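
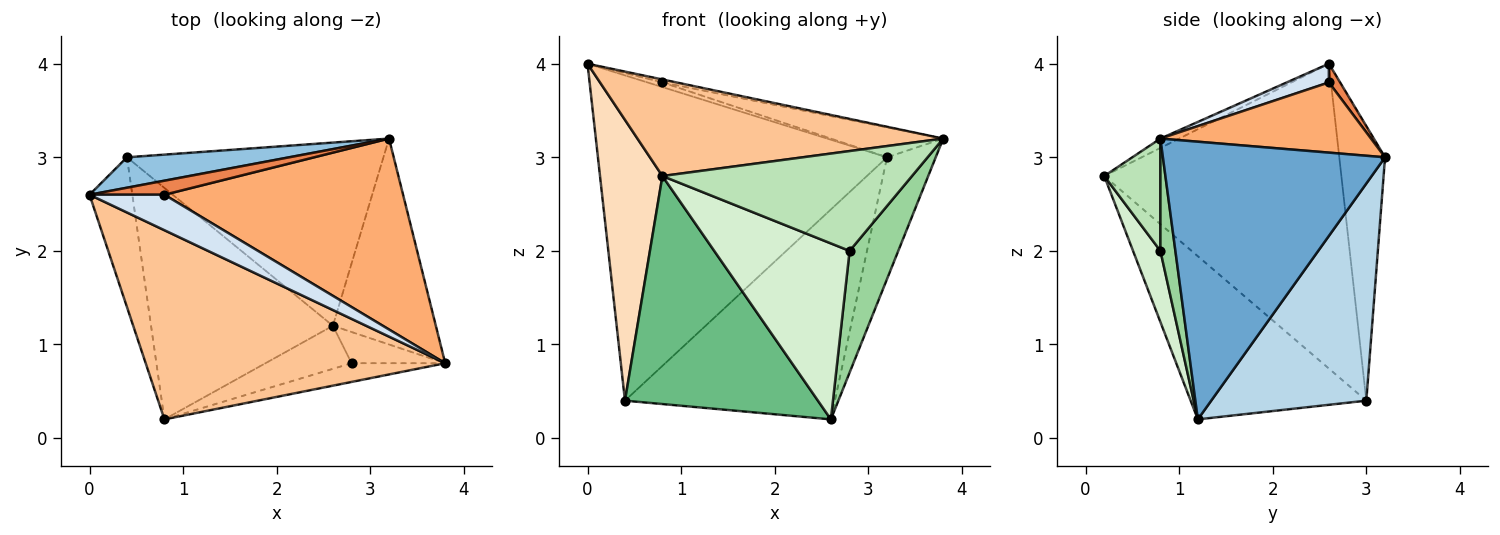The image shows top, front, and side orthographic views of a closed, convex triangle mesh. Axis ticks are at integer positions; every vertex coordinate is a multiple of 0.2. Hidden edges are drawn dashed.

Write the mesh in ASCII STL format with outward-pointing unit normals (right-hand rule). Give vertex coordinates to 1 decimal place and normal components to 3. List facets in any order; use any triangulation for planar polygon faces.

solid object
 facet normal 0.918 0.201 -0.341
  outer loop
   vertex 2.6 1.2 0.2
   vertex 3.2 3.2 3.0
   vertex 3.8 0.8 3.2
  endloop
 endfacet
 facet normal -0.156 0.984 0.092
  outer loop
   vertex 0.4 3.0 0.4
   vertex 0.0 2.6 4.0
   vertex 3.2 3.2 3.0
  endloop
 endfacet
 facet normal 0.486 0.658 -0.574
  outer loop
   vertex 0.4 3.0 0.4
   vertex 3.2 3.2 3.0
   vertex 2.6 1.2 0.2
  endloop
 endfacet
 facet normal 0.242 0.081 0.967
  outer loop
   vertex 0.8 2.6 3.8
   vertex 0.0 2.6 4.0
   vertex 3.8 0.8 3.2
  endloop
 endfacet
 facet normal 0.231 0.308 0.923
  outer loop
   vertex 0.8 2.6 3.8
   vertex 3.2 3.2 3.0
   vertex 0.0 2.6 4.0
  endloop
 endfacet
 facet normal 0.279 0.149 0.949
  outer loop
   vertex 0.8 2.6 3.8
   vertex 3.8 0.8 3.2
   vertex 3.2 3.2 3.0
  endloop
 endfacet
 facet normal -0.028 -0.454 0.890
  outer loop
   vertex 0.8 0.2 2.8
   vertex 3.8 0.8 3.2
   vertex 0.0 2.6 4.0
  endloop
 endfacet
 facet normal -0.958 -0.252 -0.134
  outer loop
   vertex 0.8 0.2 2.8
   vertex 0.0 2.6 4.0
   vertex 0.4 3.0 0.4
  endloop
 endfacet
 facet normal -0.538 -0.591 -0.600
  outer loop
   vertex 0.8 0.2 2.8
   vertex 0.4 3.0 0.4
   vertex 2.6 1.2 0.2
  endloop
 endfacet
 facet normal 0.286 -0.928 -0.238
  outer loop
   vertex 2.8 0.8 2.0
   vertex 2.6 1.2 0.2
   vertex 3.8 0.8 3.2
  endloop
 endfacet
 facet normal 0.216 -0.960 -0.180
  outer loop
   vertex 2.8 0.8 2.0
   vertex 3.8 0.8 3.2
   vertex 0.8 0.2 2.8
  endloop
 endfacet
 facet normal 0.193 -0.953 -0.233
  outer loop
   vertex 2.8 0.8 2.0
   vertex 0.8 0.2 2.8
   vertex 2.6 1.2 0.2
  endloop
 endfacet
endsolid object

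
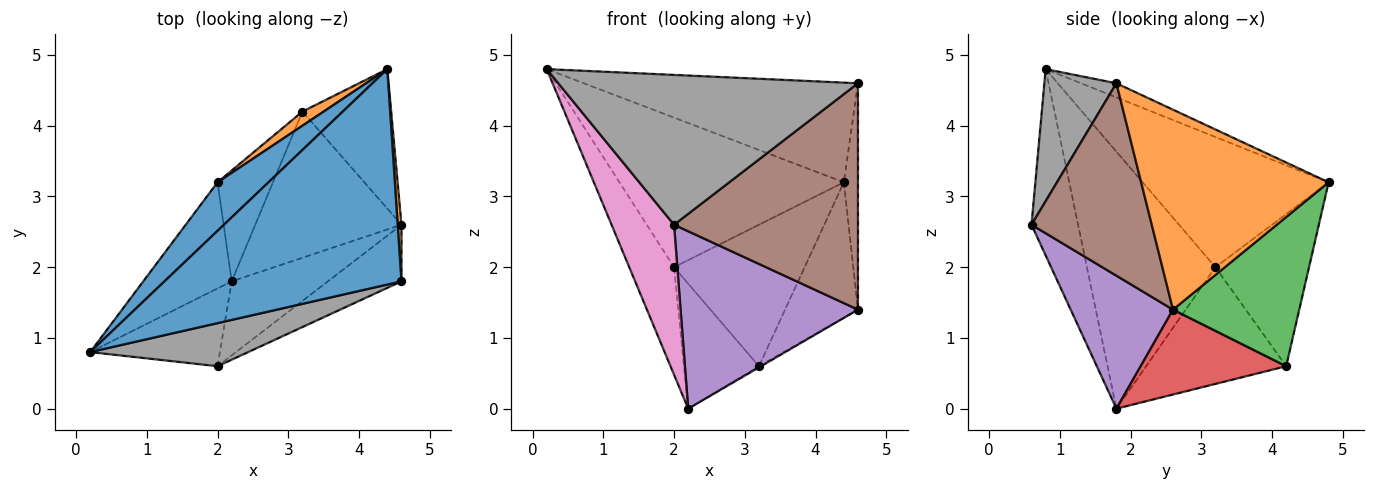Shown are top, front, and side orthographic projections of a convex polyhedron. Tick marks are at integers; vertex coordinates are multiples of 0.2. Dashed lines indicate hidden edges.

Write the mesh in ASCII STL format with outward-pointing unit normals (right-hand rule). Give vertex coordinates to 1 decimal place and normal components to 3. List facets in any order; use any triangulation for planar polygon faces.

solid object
 facet normal -0.054 0.419 0.906
  outer loop
   vertex 4.6 1.8 4.6
   vertex 4.4 4.8 3.2
   vertex 0.2 0.8 4.8
  endloop
 endfacet
 facet normal 0.997 0.075 0.019
  outer loop
   vertex 4.6 1.8 4.6
   vertex 4.6 2.6 1.4
   vertex 4.4 4.8 3.2
  endloop
 endfacet
 facet normal 0.770 0.445 -0.458
  outer loop
   vertex 3.2 4.2 0.6
   vertex 4.4 4.8 3.2
   vertex 4.6 2.6 1.4
  endloop
 endfacet
 facet normal 0.502 0.007 -0.865
  outer loop
   vertex 3.2 4.2 0.6
   vertex 4.6 2.6 1.4
   vertex 2.2 1.8 0.0
  endloop
 endfacet
 facet normal 0.470 -0.815 -0.340
  outer loop
   vertex 2.0 0.6 2.6
   vertex 2.2 1.8 0.0
   vertex 4.6 2.6 1.4
  endloop
 endfacet
 facet normal 0.536 -0.819 -0.205
  outer loop
   vertex 2.0 0.6 2.6
   vertex 4.6 2.6 1.4
   vertex 4.6 1.8 4.6
  endloop
 endfacet
 facet normal -0.552 -0.740 -0.384
  outer loop
   vertex 2.0 0.6 2.6
   vertex 0.2 0.8 4.8
   vertex 2.2 1.8 0.0
  endloop
 endfacet
 facet normal 0.225 -0.936 0.269
  outer loop
   vertex 2.0 0.6 2.6
   vertex 4.6 1.8 4.6
   vertex 0.2 0.8 4.8
  endloop
 endfacet
 facet normal -0.898 0.313 -0.309
  outer loop
   vertex 2.0 3.2 2.0
   vertex 2.2 1.8 0.0
   vertex 0.2 0.8 4.8
  endloop
 endfacet
 facet normal -0.813 0.435 -0.386
  outer loop
   vertex 2.0 3.2 2.0
   vertex 3.2 4.2 0.6
   vertex 2.2 1.8 0.0
  endloop
 endfacet
 facet normal -0.619 0.747 0.242
  outer loop
   vertex 2.0 3.2 2.0
   vertex 0.2 0.8 4.8
   vertex 4.4 4.8 3.2
  endloop
 endfacet
 facet normal -0.581 0.810 0.081
  outer loop
   vertex 2.0 3.2 2.0
   vertex 4.4 4.8 3.2
   vertex 3.2 4.2 0.6
  endloop
 endfacet
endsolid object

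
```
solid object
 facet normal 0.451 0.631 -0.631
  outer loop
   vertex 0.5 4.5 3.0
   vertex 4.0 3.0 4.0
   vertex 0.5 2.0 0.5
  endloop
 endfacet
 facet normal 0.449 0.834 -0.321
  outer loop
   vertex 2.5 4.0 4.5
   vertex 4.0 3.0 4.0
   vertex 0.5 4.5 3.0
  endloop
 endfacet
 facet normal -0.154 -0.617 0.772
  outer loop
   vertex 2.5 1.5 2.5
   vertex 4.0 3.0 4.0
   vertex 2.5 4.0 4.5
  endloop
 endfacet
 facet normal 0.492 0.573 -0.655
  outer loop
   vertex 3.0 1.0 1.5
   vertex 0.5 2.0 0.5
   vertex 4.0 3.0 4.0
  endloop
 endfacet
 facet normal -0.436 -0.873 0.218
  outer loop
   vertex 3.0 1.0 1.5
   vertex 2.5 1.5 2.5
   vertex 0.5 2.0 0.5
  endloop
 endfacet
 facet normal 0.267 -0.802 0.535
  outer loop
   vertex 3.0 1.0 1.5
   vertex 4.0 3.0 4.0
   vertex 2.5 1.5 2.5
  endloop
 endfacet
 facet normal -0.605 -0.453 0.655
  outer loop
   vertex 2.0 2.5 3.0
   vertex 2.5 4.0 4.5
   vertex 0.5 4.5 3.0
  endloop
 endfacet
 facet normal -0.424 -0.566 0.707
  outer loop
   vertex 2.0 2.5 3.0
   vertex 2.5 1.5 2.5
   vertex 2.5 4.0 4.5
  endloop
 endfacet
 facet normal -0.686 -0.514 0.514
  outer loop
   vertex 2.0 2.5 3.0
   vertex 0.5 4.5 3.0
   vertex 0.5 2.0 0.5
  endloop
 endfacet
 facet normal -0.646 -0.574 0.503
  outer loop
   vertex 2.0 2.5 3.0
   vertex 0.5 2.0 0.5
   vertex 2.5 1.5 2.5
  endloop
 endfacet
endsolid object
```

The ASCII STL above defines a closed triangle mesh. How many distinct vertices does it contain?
7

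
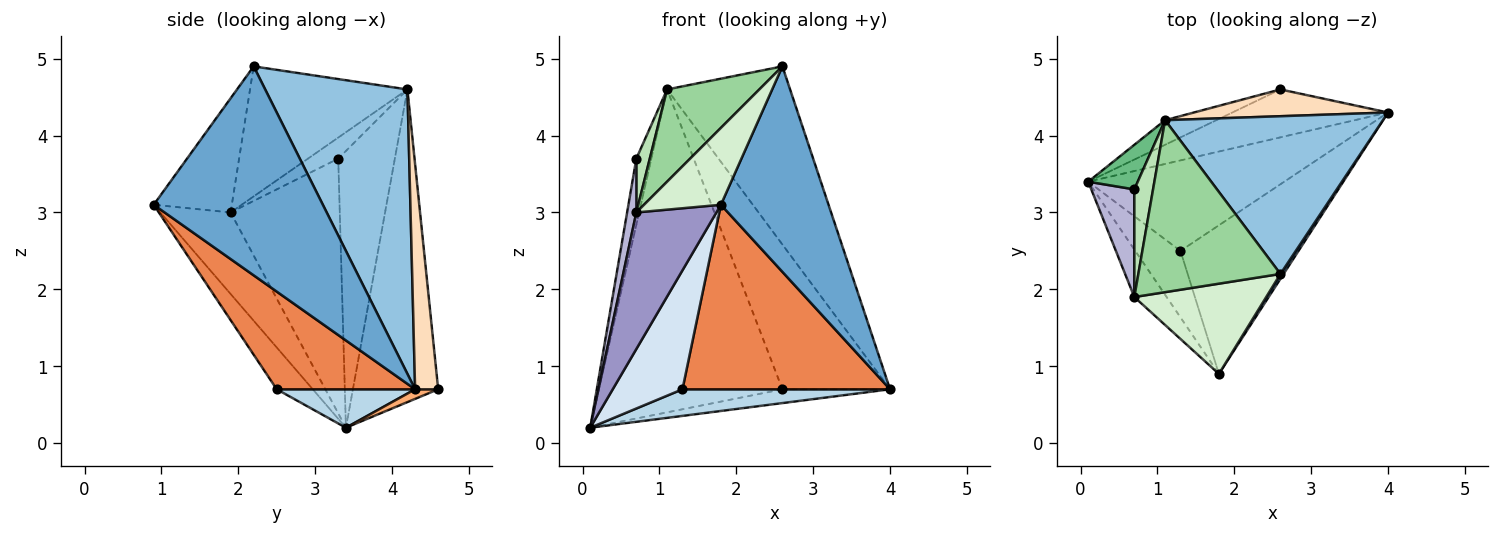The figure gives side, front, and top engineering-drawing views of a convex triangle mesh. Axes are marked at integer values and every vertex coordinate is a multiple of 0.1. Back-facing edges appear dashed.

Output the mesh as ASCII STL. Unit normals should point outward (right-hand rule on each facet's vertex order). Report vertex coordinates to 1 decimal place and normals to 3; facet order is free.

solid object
 facet normal 0.844 -0.537 0.013
  outer loop
   vertex 2.6 2.2 4.9
   vertex 1.8 0.9 3.1
   vertex 4.0 4.3 0.7
  endloop
 endfacet
 facet normal 0.655 0.566 0.501
  outer loop
   vertex 1.1 4.2 4.6
   vertex 2.6 2.2 4.9
   vertex 4.0 4.3 0.7
  endloop
 endfacet
 facet normal 0.185 -0.277 -0.943
  outer loop
   vertex 1.3 2.5 0.7
   vertex 0.1 3.4 0.2
   vertex 4.0 4.3 0.7
  endloop
 endfacet
 facet normal -0.411 -0.796 -0.445
  outer loop
   vertex 1.3 2.5 0.7
   vertex 1.8 0.9 3.1
   vertex 0.1 3.4 0.2
  endloop
 endfacet
 facet normal 0.461 -0.691 -0.557
  outer loop
   vertex 1.3 2.5 0.7
   vertex 4.0 4.3 0.7
   vertex 1.8 0.9 3.1
  endloop
 endfacet
 facet normal 0.059 0.276 -0.959
  outer loop
   vertex 2.6 4.6 0.7
   vertex 4.0 4.3 0.7
   vertex 0.1 3.4 0.2
  endloop
 endfacet
 facet normal -0.420 0.905 -0.069
  outer loop
   vertex 2.6 4.6 0.7
   vertex 0.1 3.4 0.2
   vertex 1.1 4.2 4.6
  endloop
 endfacet
 facet normal 0.206 0.962 0.178
  outer loop
   vertex 2.6 4.6 0.7
   vertex 1.1 4.2 4.6
   vertex 4.0 4.3 0.7
  endloop
 endfacet
 facet normal -0.952 0.253 0.170
  outer loop
   vertex 0.7 3.3 3.7
   vertex 1.1 4.2 4.6
   vertex 0.1 3.4 0.2
  endloop
 endfacet
 facet normal -0.628 -0.368 0.686
  outer loop
   vertex 0.7 1.9 3.0
   vertex 2.6 2.2 4.9
   vertex 1.1 4.2 4.6
  endloop
 endfacet
 facet normal -0.709 -0.315 0.630
  outer loop
   vertex 0.7 1.9 3.0
   vertex 1.1 4.2 4.6
   vertex 0.7 3.3 3.7
  endloop
 endfacet
 facet normal -0.550 -0.542 0.636
  outer loop
   vertex 0.7 1.9 3.0
   vertex 1.8 0.9 3.1
   vertex 2.6 2.2 4.9
  endloop
 endfacet
 facet normal -0.638 -0.727 -0.253
  outer loop
   vertex 0.7 1.9 3.0
   vertex 0.1 3.4 0.2
   vertex 1.8 0.9 3.1
  endloop
 endfacet
 facet normal -0.983 -0.083 0.166
  outer loop
   vertex 0.7 1.9 3.0
   vertex 0.7 3.3 3.7
   vertex 0.1 3.4 0.2
  endloop
 endfacet
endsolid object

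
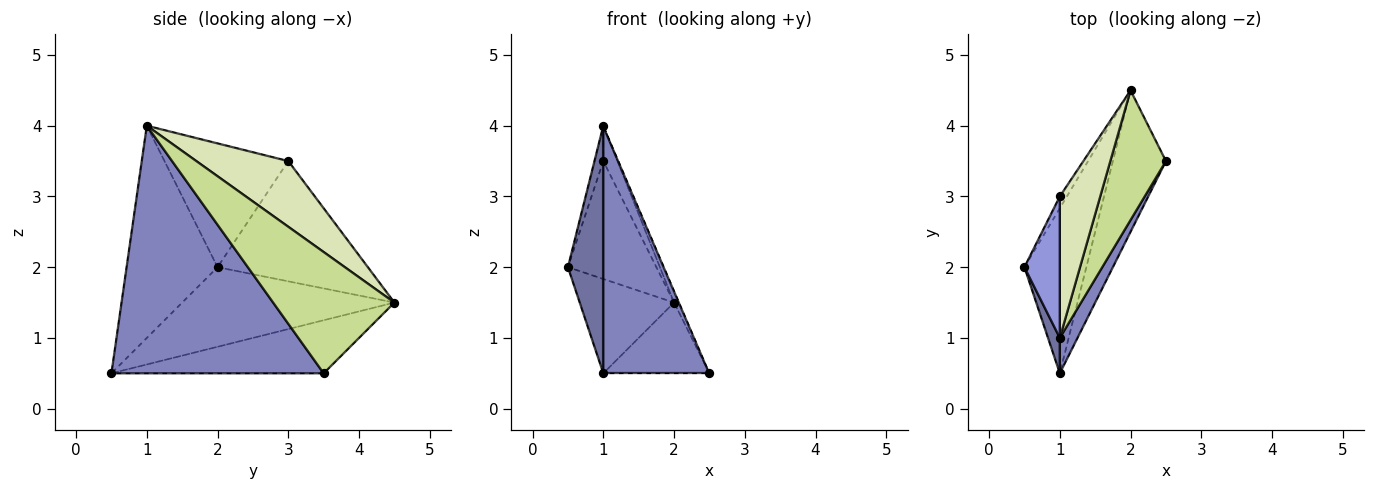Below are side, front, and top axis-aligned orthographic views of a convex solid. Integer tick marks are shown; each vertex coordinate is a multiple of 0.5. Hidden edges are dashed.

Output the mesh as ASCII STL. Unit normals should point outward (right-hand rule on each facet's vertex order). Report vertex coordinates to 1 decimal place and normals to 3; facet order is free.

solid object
 facet normal -0.931 -0.362 0.052
  outer loop
   vertex 1.0 1.0 4.0
   vertex 0.5 2.0 2.0
   vertex 1.0 0.5 0.5
  endloop
 endfacet
 facet normal 0.893 -0.446 0.064
  outer loop
   vertex 1.0 1.0 4.0
   vertex 1.0 0.5 0.5
   vertex 2.5 3.5 0.5
  endloop
 endfacet
 facet normal -0.959 0.069 0.274
  outer loop
   vertex 1.0 3.0 3.5
   vertex 0.5 2.0 2.0
   vertex 1.0 1.0 4.0
  endloop
 endfacet
 facet normal -0.745 0.331 -0.579
  outer loop
   vertex 2.0 4.5 1.5
   vertex 1.0 0.5 0.5
   vertex 0.5 2.0 2.0
  endloop
 endfacet
 facet normal -0.667 0.333 -0.667
  outer loop
   vertex 2.0 4.5 1.5
   vertex 2.5 3.5 0.5
   vertex 1.0 0.5 0.5
  endloop
 endfacet
 facet normal -0.861 0.506 -0.051
  outer loop
   vertex 2.0 4.5 1.5
   vertex 0.5 2.0 2.0
   vertex 1.0 3.0 3.5
  endloop
 endfacet
 facet normal 0.908 0.038 0.416
  outer loop
   vertex 2.0 4.5 1.5
   vertex 1.0 1.0 4.0
   vertex 2.5 3.5 0.5
  endloop
 endfacet
 facet normal 0.844 0.130 0.520
  outer loop
   vertex 2.0 4.5 1.5
   vertex 1.0 3.0 3.5
   vertex 1.0 1.0 4.0
  endloop
 endfacet
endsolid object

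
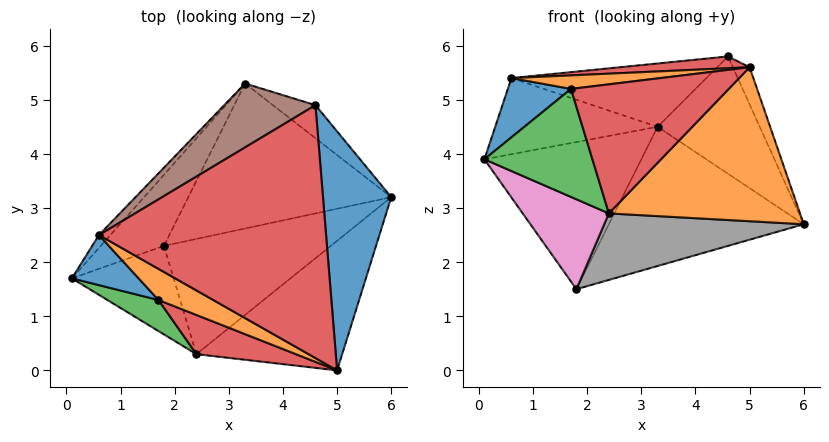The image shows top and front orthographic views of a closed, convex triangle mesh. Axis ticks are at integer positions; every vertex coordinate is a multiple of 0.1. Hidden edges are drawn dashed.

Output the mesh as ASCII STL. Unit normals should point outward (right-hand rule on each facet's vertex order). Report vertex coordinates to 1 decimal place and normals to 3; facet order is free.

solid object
 facet normal 0.922 0.060 0.384
  outer loop
   vertex 4.6 4.9 5.8
   vertex 5.0 0.0 5.6
   vertex 6.0 3.2 2.7
  endloop
 endfacet
 facet normal 0.502 -0.662 -0.557
  outer loop
   vertex 2.4 0.3 2.9
   vertex 6.0 3.2 2.7
   vertex 5.0 0.0 5.6
  endloop
 endfacet
 facet normal 0.494 0.837 -0.236
  outer loop
   vertex 3.3 5.3 4.5
   vertex 4.6 4.9 5.8
   vertex 6.0 3.2 2.7
  endloop
 endfacet
 facet normal -0.072 -0.047 0.996
  outer loop
   vertex 0.6 2.5 5.4
   vertex 5.0 0.0 5.6
   vertex 4.6 4.9 5.8
  endloop
 endfacet
 facet normal -0.733 0.671 -0.113
  outer loop
   vertex 0.6 2.5 5.4
   vertex 3.3 5.3 4.5
   vertex 0.1 1.7 3.9
  endloop
 endfacet
 facet normal -0.443 0.631 0.637
  outer loop
   vertex 0.6 2.5 5.4
   vertex 4.6 4.9 5.8
   vertex 3.3 5.3 4.5
  endloop
 endfacet
 facet normal -0.594 -0.573 -0.564
  outer loop
   vertex 1.8 2.3 1.5
   vertex 2.4 0.3 2.9
   vertex 0.1 1.7 3.9
  endloop
 endfacet
 facet normal 0.334 -0.471 -0.816
  outer loop
   vertex 1.8 2.3 1.5
   vertex 6.0 3.2 2.7
   vertex 2.4 0.3 2.9
  endloop
 endfacet
 facet normal -0.682 0.659 -0.318
  outer loop
   vertex 1.8 2.3 1.5
   vertex 0.1 1.7 3.9
   vertex 3.3 5.3 4.5
  endloop
 endfacet
 facet normal 0.058 0.691 -0.720
  outer loop
   vertex 1.8 2.3 1.5
   vertex 3.3 5.3 4.5
   vertex 6.0 3.2 2.7
  endloop
 endfacet
 facet normal -0.582 -0.621 0.525
  outer loop
   vertex 1.7 1.3 5.2
   vertex 0.6 2.5 5.4
   vertex 0.1 1.7 3.9
  endloop
 endfacet
 facet normal -0.259 -0.385 0.886
  outer loop
   vertex 1.7 1.3 5.2
   vertex 5.0 0.0 5.6
   vertex 0.6 2.5 5.4
  endloop
 endfacet
 facet normal -0.422 -0.872 0.251
  outer loop
   vertex 1.7 1.3 5.2
   vertex 0.1 1.7 3.9
   vertex 2.4 0.3 2.9
  endloop
 endfacet
 facet normal -0.381 -0.885 0.269
  outer loop
   vertex 1.7 1.3 5.2
   vertex 2.4 0.3 2.9
   vertex 5.0 0.0 5.6
  endloop
 endfacet
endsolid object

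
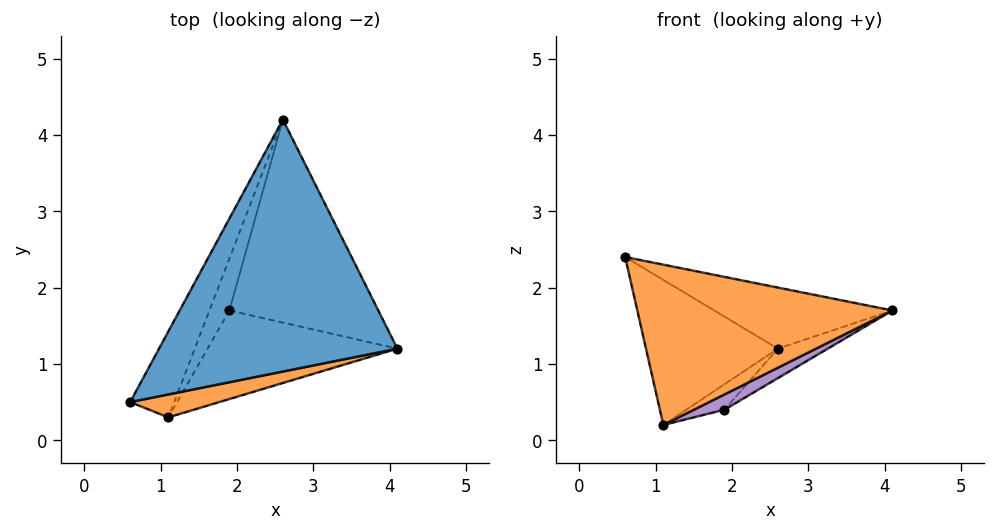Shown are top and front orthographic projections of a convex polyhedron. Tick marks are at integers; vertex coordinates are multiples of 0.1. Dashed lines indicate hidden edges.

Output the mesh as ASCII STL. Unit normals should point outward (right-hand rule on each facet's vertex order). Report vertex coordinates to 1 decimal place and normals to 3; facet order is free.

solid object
 facet normal 0.146 0.233 0.961
  outer loop
   vertex 2.6 4.2 1.2
   vertex 0.6 0.5 2.4
   vertex 4.1 1.2 1.7
  endloop
 endfacet
 facet normal 0.221 -0.966 0.138
  outer loop
   vertex 1.1 0.3 0.2
   vertex 4.1 1.2 1.7
   vertex 0.6 0.5 2.4
  endloop
 endfacet
 facet normal -0.885 0.401 -0.238
  outer loop
   vertex 1.1 0.3 0.2
   vertex 0.6 0.5 2.4
   vertex 2.6 4.2 1.2
  endloop
 endfacet
 facet normal 0.525 0.122 -0.842
  outer loop
   vertex 1.9 1.7 0.4
   vertex 2.6 4.2 1.2
   vertex 4.1 1.2 1.7
  endloop
 endfacet
 facet normal 0.478 -0.149 -0.866
  outer loop
   vertex 1.9 1.7 0.4
   vertex 4.1 1.2 1.7
   vertex 1.1 0.3 0.2
  endloop
 endfacet
 facet normal -0.479 0.386 -0.788
  outer loop
   vertex 1.9 1.7 0.4
   vertex 1.1 0.3 0.2
   vertex 2.6 4.2 1.2
  endloop
 endfacet
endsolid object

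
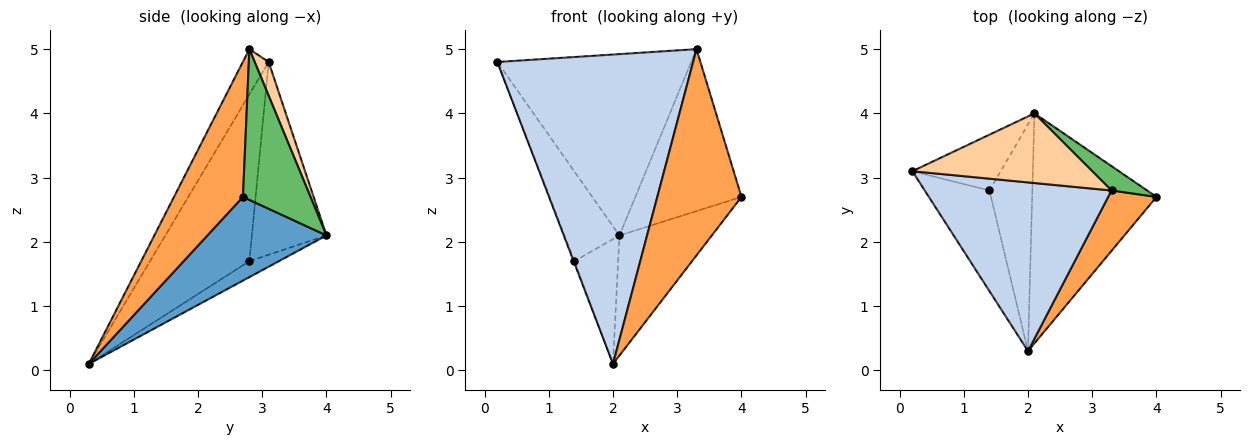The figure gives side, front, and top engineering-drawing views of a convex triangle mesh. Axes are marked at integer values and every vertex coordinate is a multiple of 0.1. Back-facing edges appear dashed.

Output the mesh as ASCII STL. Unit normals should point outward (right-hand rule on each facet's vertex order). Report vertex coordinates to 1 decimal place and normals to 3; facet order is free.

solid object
 facet normal 0.512 0.398 -0.761
  outer loop
   vertex 2.1 4.0 2.1
   vertex 4.0 2.7 2.7
   vertex 2.0 0.3 0.1
  endloop
 endfacet
 facet normal -0.115 -0.872 0.476
  outer loop
   vertex 3.3 2.8 5.0
   vertex 0.2 3.1 4.8
   vertex 2.0 0.3 0.1
  endloop
 endfacet
 facet normal 0.618 -0.754 0.221
  outer loop
   vertex 3.3 2.8 5.0
   vertex 2.0 0.3 0.1
   vertex 4.0 2.7 2.7
  endloop
 endfacet
 facet normal 0.067 0.931 0.358
  outer loop
   vertex 3.3 2.8 5.0
   vertex 2.1 4.0 2.1
   vertex 0.2 3.1 4.8
  endloop
 endfacet
 facet normal 0.533 0.837 0.126
  outer loop
   vertex 3.3 2.8 5.0
   vertex 4.0 2.7 2.7
   vertex 2.1 4.0 2.1
  endloop
 endfacet
 facet normal -0.932 0.008 -0.362
  outer loop
   vertex 1.4 2.8 1.7
   vertex 2.0 0.3 0.1
   vertex 0.2 3.1 4.8
  endloop
 endfacet
 facet normal -0.756 0.556 -0.346
  outer loop
   vertex 1.4 2.8 1.7
   vertex 0.2 3.1 4.8
   vertex 2.1 4.0 2.1
  endloop
 endfacet
 facet normal -0.310 0.459 -0.833
  outer loop
   vertex 1.4 2.8 1.7
   vertex 2.1 4.0 2.1
   vertex 2.0 0.3 0.1
  endloop
 endfacet
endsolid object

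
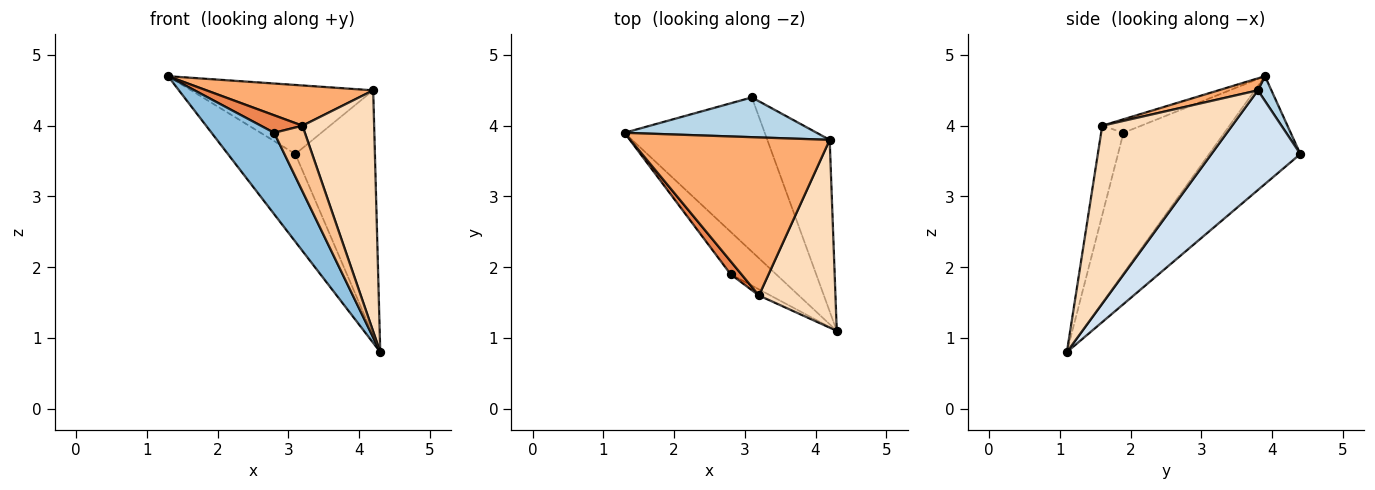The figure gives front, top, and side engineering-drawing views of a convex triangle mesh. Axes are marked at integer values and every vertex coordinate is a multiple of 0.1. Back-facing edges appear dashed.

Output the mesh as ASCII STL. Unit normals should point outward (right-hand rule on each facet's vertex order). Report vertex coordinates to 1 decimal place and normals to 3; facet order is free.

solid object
 facet normal -0.556 0.411 -0.723
  outer loop
   vertex 3.1 4.4 3.6
   vertex 4.3 1.1 0.8
   vertex 1.3 3.9 4.7
  endloop
 endfacet
 facet normal -0.819 -0.508 -0.265
  outer loop
   vertex 2.8 1.9 3.9
   vertex 1.3 3.9 4.7
   vertex 4.3 1.1 0.8
  endloop
 endfacet
 facet normal 0.064 0.865 0.498
  outer loop
   vertex 4.2 3.8 4.5
   vertex 3.1 4.4 3.6
   vertex 1.3 3.9 4.7
  endloop
 endfacet
 facet normal 0.675 0.604 -0.423
  outer loop
   vertex 4.2 3.8 4.5
   vertex 4.3 1.1 0.8
   vertex 3.1 4.4 3.6
  endloop
 endfacet
 facet normal -0.600 -0.641 0.478
  outer loop
   vertex 3.2 1.6 4.0
   vertex 1.3 3.9 4.7
   vertex 2.8 1.9 3.9
  endloop
 endfacet
 facet normal 0.058 -0.246 0.967
  outer loop
   vertex 3.2 1.6 4.0
   vertex 4.2 3.8 4.5
   vertex 1.3 3.9 4.7
  endloop
 endfacet
 facet normal -0.586 -0.807 -0.075
  outer loop
   vertex 3.2 1.6 4.0
   vertex 2.8 1.9 3.9
   vertex 4.3 1.1 0.8
  endloop
 endfacet
 facet normal 0.819 -0.452 0.352
  outer loop
   vertex 3.2 1.6 4.0
   vertex 4.3 1.1 0.8
   vertex 4.2 3.8 4.5
  endloop
 endfacet
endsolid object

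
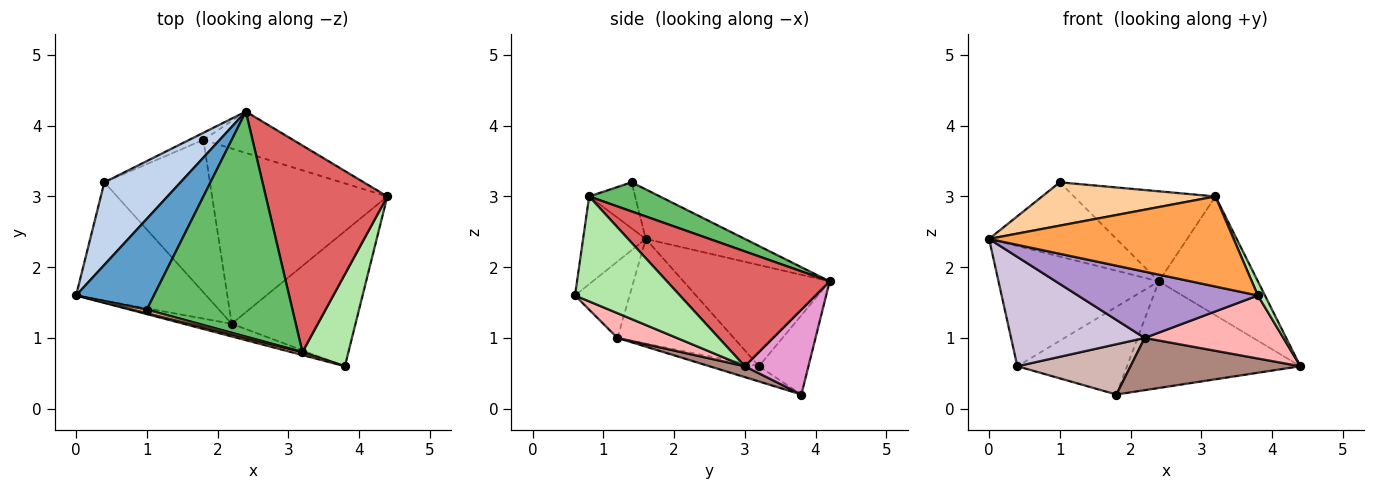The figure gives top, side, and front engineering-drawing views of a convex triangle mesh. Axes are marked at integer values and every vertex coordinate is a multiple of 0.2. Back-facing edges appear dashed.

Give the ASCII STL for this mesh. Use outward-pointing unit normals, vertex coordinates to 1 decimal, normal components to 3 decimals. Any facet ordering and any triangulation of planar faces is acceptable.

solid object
 facet normal -0.442 0.568 0.694
  outer loop
   vertex 2.4 4.2 1.8
   vertex 0.0 1.6 2.4
   vertex 1.0 1.4 3.2
  endloop
 endfacet
 facet normal -0.601 0.659 0.452
  outer loop
   vertex 0.4 3.2 0.6
   vertex 0.0 1.6 2.4
   vertex 2.4 4.2 1.8
  endloop
 endfacet
 facet normal -0.248 -0.968 0.032
  outer loop
   vertex 3.2 0.8 3.0
   vertex 0.0 1.6 2.4
   vertex 3.8 0.6 1.6
  endloop
 endfacet
 facet normal -0.256 -0.964 0.079
  outer loop
   vertex 3.2 0.8 3.0
   vertex 1.0 1.4 3.2
   vertex 0.0 1.6 2.4
  endloop
 endfacet
 facet normal 0.183 0.365 0.913
  outer loop
   vertex 3.2 0.8 3.0
   vertex 2.4 4.2 1.8
   vertex 1.0 1.4 3.2
  endloop
 endfacet
 facet normal 0.914 -0.062 0.401
  outer loop
   vertex 3.2 0.8 3.0
   vertex 3.8 0.6 1.6
   vertex 4.4 3.0 0.6
  endloop
 endfacet
 facet normal 0.634 0.386 0.670
  outer loop
   vertex 3.2 0.8 3.0
   vertex 4.4 3.0 0.6
   vertex 2.4 4.2 1.8
  endloop
 endfacet
 facet normal 0.178 -0.416 -0.892
  outer loop
   vertex 2.2 1.2 1.0
   vertex 4.4 3.0 0.6
   vertex 3.8 0.6 1.6
  endloop
 endfacet
 facet normal -0.286 -0.941 -0.180
  outer loop
   vertex 2.2 1.2 1.0
   vertex 3.8 0.6 1.6
   vertex 0.0 1.6 2.4
  endloop
 endfacet
 facet normal -0.509 -0.584 -0.632
  outer loop
   vertex 2.2 1.2 1.0
   vertex 0.0 1.6 2.4
   vertex 0.4 3.2 0.6
  endloop
 endfacet
 facet normal 0.059 -0.285 -0.957
  outer loop
   vertex 1.8 3.8 0.2
   vertex 4.4 3.0 0.6
   vertex 2.2 1.2 1.0
  endloop
 endfacet
 facet normal -0.136 -0.310 -0.941
  outer loop
   vertex 1.8 3.8 0.2
   vertex 2.2 1.2 1.0
   vertex 0.4 3.2 0.6
  endloop
 endfacet
 facet normal 0.324 0.882 -0.342
  outer loop
   vertex 1.8 3.8 0.2
   vertex 2.4 4.2 1.8
   vertex 4.4 3.0 0.6
  endloop
 endfacet
 facet normal -0.410 0.909 -0.073
  outer loop
   vertex 1.8 3.8 0.2
   vertex 0.4 3.2 0.6
   vertex 2.4 4.2 1.8
  endloop
 endfacet
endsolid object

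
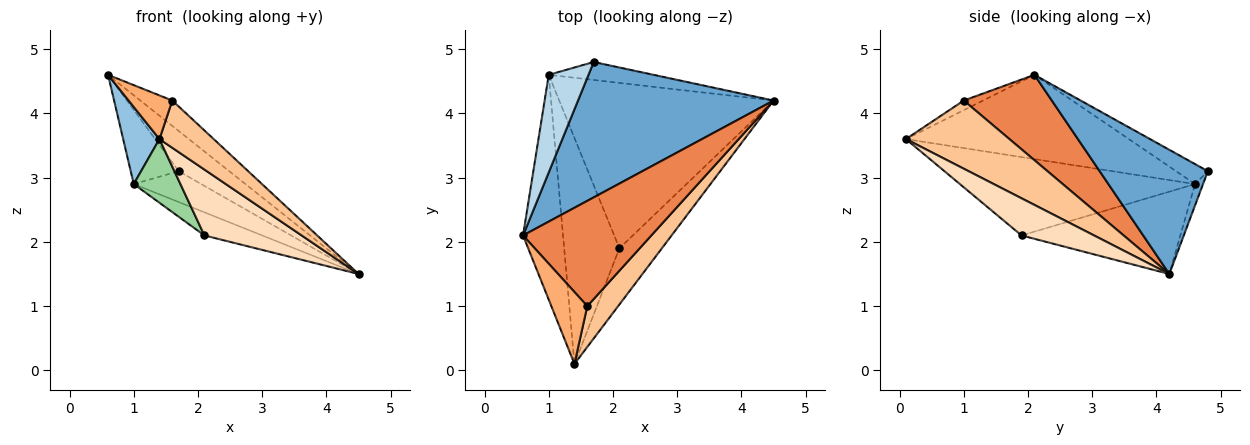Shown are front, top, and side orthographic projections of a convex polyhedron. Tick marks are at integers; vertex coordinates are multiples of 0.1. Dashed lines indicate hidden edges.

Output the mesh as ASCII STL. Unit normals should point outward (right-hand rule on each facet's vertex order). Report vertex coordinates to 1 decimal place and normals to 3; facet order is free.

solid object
 facet normal 0.520 0.243 0.819
  outer loop
   vertex 1.7 4.8 3.1
   vertex 0.6 2.1 4.6
   vertex 4.5 4.2 1.5
  endloop
 endfacet
 facet normal -0.894 -0.145 -0.424
  outer loop
   vertex 1.0 4.6 2.9
   vertex 1.4 0.1 3.6
   vertex 0.6 2.1 4.6
  endloop
 endfacet
 facet normal -0.372 0.562 0.739
  outer loop
   vertex 1.0 4.6 2.9
   vertex 0.6 2.1 4.6
   vertex 1.7 4.8 3.1
  endloop
 endfacet
 facet normal -0.102 0.859 -0.501
  outer loop
   vertex 1.0 4.6 2.9
   vertex 1.7 4.8 3.1
   vertex 4.5 4.2 1.5
  endloop
 endfacet
 facet normal 0.543 0.197 0.816
  outer loop
   vertex 1.6 1.0 4.2
   vertex 4.5 4.2 1.5
   vertex 0.6 2.1 4.6
  endloop
 endfacet
 facet normal -0.223 -0.506 0.833
  outer loop
   vertex 1.6 1.0 4.2
   vertex 0.6 2.1 4.6
   vertex 1.4 0.1 3.6
  endloop
 endfacet
 facet normal 0.822 -0.431 0.372
  outer loop
   vertex 1.6 1.0 4.2
   vertex 1.4 0.1 3.6
   vertex 4.5 4.2 1.5
  endloop
 endfacet
 facet normal 0.493 -0.662 -0.564
  outer loop
   vertex 2.1 1.9 2.1
   vertex 4.5 4.2 1.5
   vertex 1.4 0.1 3.6
  endloop
 endfacet
 facet normal -0.355 0.129 -0.926
  outer loop
   vertex 2.1 1.9 2.1
   vertex 1.0 4.6 2.9
   vertex 4.5 4.2 1.5
  endloop
 endfacet
 facet normal -0.807 -0.160 -0.569
  outer loop
   vertex 2.1 1.9 2.1
   vertex 1.4 0.1 3.6
   vertex 1.0 4.6 2.9
  endloop
 endfacet
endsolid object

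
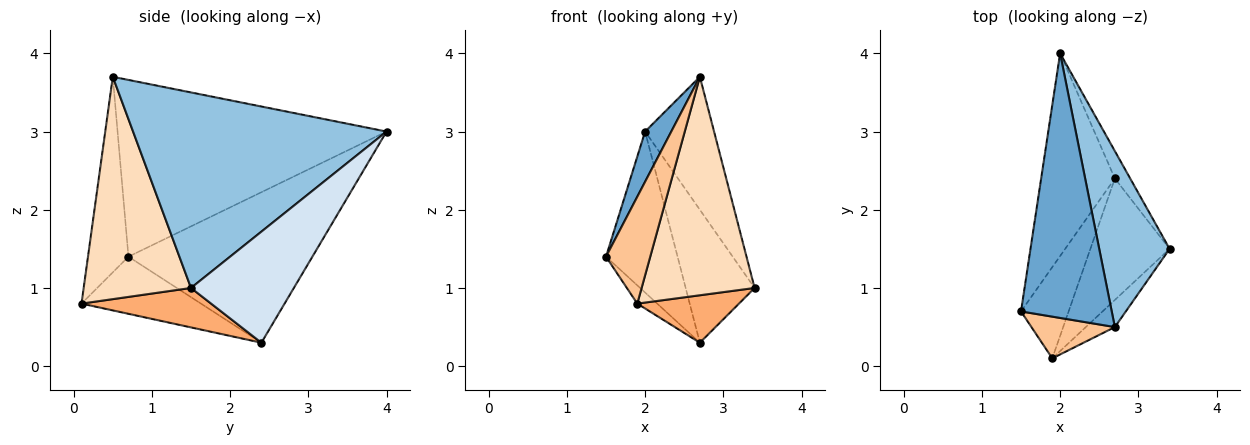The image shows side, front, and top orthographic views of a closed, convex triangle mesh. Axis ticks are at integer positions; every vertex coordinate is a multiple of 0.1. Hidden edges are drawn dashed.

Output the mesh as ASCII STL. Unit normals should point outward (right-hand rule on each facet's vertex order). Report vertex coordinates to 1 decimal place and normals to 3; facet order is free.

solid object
 facet normal -0.886 -0.086 0.455
  outer loop
   vertex 2.7 0.5 3.7
   vertex 2.0 4.0 3.0
   vertex 1.5 0.7 1.4
  endloop
 endfacet
 facet normal 0.912 0.248 0.328
  outer loop
   vertex 2.7 0.5 3.7
   vertex 3.4 1.5 1.0
   vertex 2.0 4.0 3.0
  endloop
 endfacet
 facet normal -0.848 0.330 -0.415
  outer loop
   vertex 2.7 2.4 0.3
   vertex 1.5 0.7 1.4
   vertex 2.0 4.0 3.0
  endloop
 endfacet
 facet normal 0.825 0.553 -0.114
  outer loop
   vertex 2.7 2.4 0.3
   vertex 2.0 4.0 3.0
   vertex 3.4 1.5 1.0
  endloop
 endfacet
 facet normal -0.762 0.127 -0.635
  outer loop
   vertex 1.9 0.1 0.8
   vertex 1.5 0.7 1.4
   vertex 2.7 2.4 0.3
  endloop
 endfacet
 facet normal 0.421 -0.330 -0.845
  outer loop
   vertex 1.9 0.1 0.8
   vertex 2.7 2.4 0.3
   vertex 3.4 1.5 1.0
  endloop
 endfacet
 facet normal -0.649 -0.709 0.277
  outer loop
   vertex 1.9 0.1 0.8
   vertex 2.7 0.5 3.7
   vertex 1.5 0.7 1.4
  endloop
 endfacet
 facet normal 0.686 -0.722 -0.090
  outer loop
   vertex 1.9 0.1 0.8
   vertex 3.4 1.5 1.0
   vertex 2.7 0.5 3.7
  endloop
 endfacet
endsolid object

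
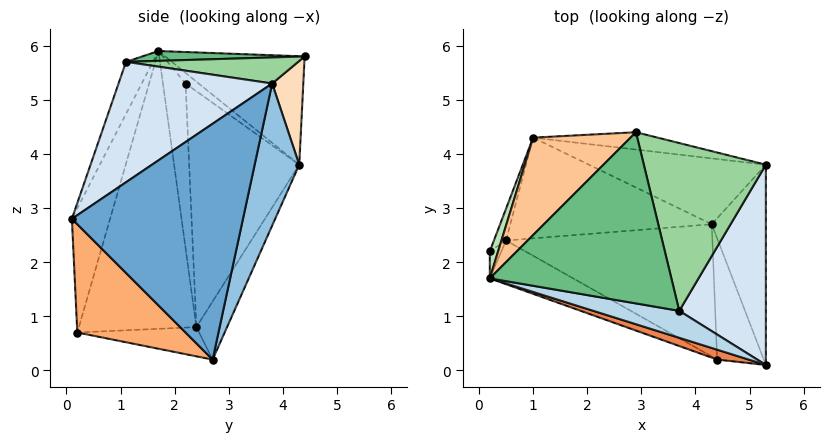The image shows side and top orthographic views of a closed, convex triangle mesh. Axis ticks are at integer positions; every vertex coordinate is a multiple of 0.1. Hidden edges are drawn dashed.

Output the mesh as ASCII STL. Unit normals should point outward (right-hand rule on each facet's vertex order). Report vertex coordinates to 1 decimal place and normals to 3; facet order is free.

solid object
 facet normal 0.964 0.149 -0.221
  outer loop
   vertex 4.3 2.7 0.2
   vertex 5.3 3.8 5.3
   vertex 5.3 0.1 2.8
  endloop
 endfacet
 facet normal 0.195 0.950 -0.243
  outer loop
   vertex 1.0 4.3 3.8
   vertex 5.3 3.8 5.3
   vertex 4.3 2.7 0.2
  endloop
 endfacet
 facet normal -0.150 -0.957 0.247
  outer loop
   vertex 3.7 1.1 5.7
   vertex 0.2 1.7 5.9
   vertex 5.3 0.1 2.8
  endloop
 endfacet
 facet normal 0.755 -0.367 0.543
  outer loop
   vertex 3.7 1.1 5.7
   vertex 5.3 0.1 2.8
   vertex 5.3 3.8 5.3
  endloop
 endfacet
 facet normal -0.262 -0.963 0.066
  outer loop
   vertex 4.4 0.2 0.7
   vertex 5.3 0.1 2.8
   vertex 0.2 1.7 5.9
  endloop
 endfacet
 facet normal 0.918 -0.042 -0.395
  outer loop
   vertex 4.4 0.2 0.7
   vertex 4.3 2.7 0.2
   vertex 5.3 0.1 2.8
  endloop
 endfacet
 facet normal -0.590 0.609 0.530
  outer loop
   vertex 2.9 4.4 5.8
   vertex 1.0 4.3 3.8
   vertex 0.2 1.7 5.9
  endloop
 endfacet
 facet normal 0.191 0.955 -0.229
  outer loop
   vertex 2.9 4.4 5.8
   vertex 5.3 3.8 5.3
   vertex 1.0 4.3 3.8
  endloop
 endfacet
 facet normal 0.054 -0.017 0.998
  outer loop
   vertex 2.9 4.4 5.8
   vertex 0.2 1.7 5.9
   vertex 3.7 1.1 5.7
  endloop
 endfacet
 facet normal 0.209 0.021 0.978
  outer loop
   vertex 2.9 4.4 5.8
   vertex 3.7 1.1 5.7
   vertex 5.3 3.8 5.3
  endloop
 endfacet
 facet normal -0.632 0.595 0.496
  outer loop
   vertex 0.2 2.2 5.3
   vertex 0.2 1.7 5.9
   vertex 1.0 4.3 3.8
  endloop
 endfacet
 facet normal -0.148 0.847 -0.512
  outer loop
   vertex 0.5 2.4 0.8
   vertex 1.0 4.3 3.8
   vertex 4.3 2.7 0.2
  endloop
 endfacet
 facet normal -0.137 -0.200 -0.970
  outer loop
   vertex 0.5 2.4 0.8
   vertex 4.3 2.7 0.2
   vertex 4.4 0.2 0.7
  endloop
 endfacet
 facet normal -0.944 0.325 -0.049
  outer loop
   vertex 0.5 2.4 0.8
   vertex 0.2 2.2 5.3
   vertex 1.0 4.3 3.8
  endloop
 endfacet
 facet normal -0.489 -0.860 -0.147
  outer loop
   vertex 0.5 2.4 0.8
   vertex 4.4 0.2 0.7
   vertex 0.2 1.7 5.9
  endloop
 endfacet
 facet normal -0.994 -0.084 -0.070
  outer loop
   vertex 0.5 2.4 0.8
   vertex 0.2 1.7 5.9
   vertex 0.2 2.2 5.3
  endloop
 endfacet
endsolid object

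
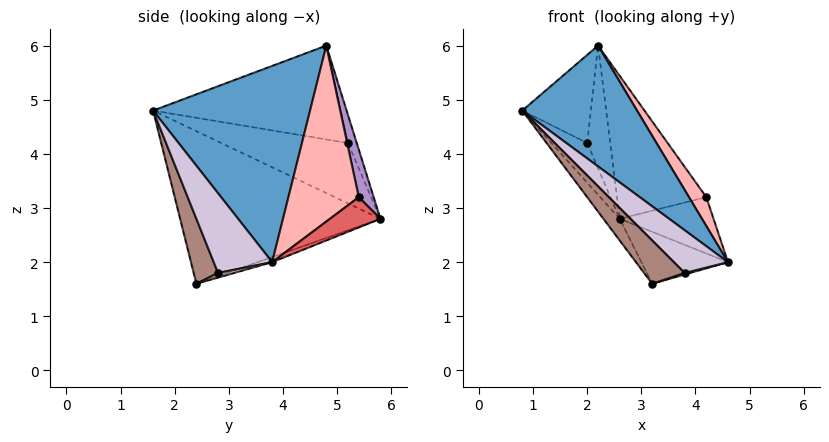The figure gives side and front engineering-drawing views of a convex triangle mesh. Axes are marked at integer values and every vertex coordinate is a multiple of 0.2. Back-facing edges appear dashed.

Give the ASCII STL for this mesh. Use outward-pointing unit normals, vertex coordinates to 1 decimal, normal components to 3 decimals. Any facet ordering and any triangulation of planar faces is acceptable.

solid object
 facet normal 0.682 -0.499 0.534
  outer loop
   vertex 2.2 4.8 6.0
   vertex 0.8 1.6 4.8
   vertex 4.6 3.8 2.0
  endloop
 endfacet
 facet normal -0.806 0.065 -0.588
  outer loop
   vertex 3.2 2.4 1.6
   vertex 0.8 1.6 4.8
   vertex 2.6 5.8 2.8
  endloop
 endfacet
 facet normal -0.054 0.324 -0.945
  outer loop
   vertex 3.2 2.4 1.6
   vertex 2.6 5.8 2.8
   vertex 4.6 3.8 2.0
  endloop
 endfacet
 facet normal -0.923 0.260 -0.284
  outer loop
   vertex 2.0 5.2 4.2
   vertex 2.6 5.8 2.8
   vertex 0.8 1.6 4.8
  endloop
 endfacet
 facet normal -0.924 0.338 0.178
  outer loop
   vertex 2.0 5.2 4.2
   vertex 0.8 1.6 4.8
   vertex 2.2 4.8 6.0
  endloop
 endfacet
 facet normal -0.347 0.907 0.240
  outer loop
   vertex 2.0 5.2 4.2
   vertex 2.2 4.8 6.0
   vertex 2.6 5.8 2.8
  endloop
 endfacet
 facet normal 0.333 0.618 -0.713
  outer loop
   vertex 4.2 5.4 3.2
   vertex 4.6 3.8 2.0
   vertex 2.6 5.8 2.8
  endloop
 endfacet
 facet normal 0.817 -0.201 0.540
  outer loop
   vertex 4.2 5.4 3.2
   vertex 2.2 4.8 6.0
   vertex 4.6 3.8 2.0
  endloop
 endfacet
 facet normal 0.156 0.937 0.312
  outer loop
   vertex 4.2 5.4 3.2
   vertex 2.6 5.8 2.8
   vertex 2.2 4.8 6.0
  endloop
 endfacet
 facet normal 0.666 -0.617 0.419
  outer loop
   vertex 3.8 2.8 1.8
   vertex 4.6 3.8 2.0
   vertex 0.8 1.6 4.8
  endloop
 endfacet
 facet normal 0.507 -0.845 0.169
  outer loop
   vertex 3.8 2.8 1.8
   vertex 0.8 1.6 4.8
   vertex 3.2 2.4 1.6
  endloop
 endfacet
 facet normal 0.391 -0.130 -0.911
  outer loop
   vertex 3.8 2.8 1.8
   vertex 3.2 2.4 1.6
   vertex 4.6 3.8 2.0
  endloop
 endfacet
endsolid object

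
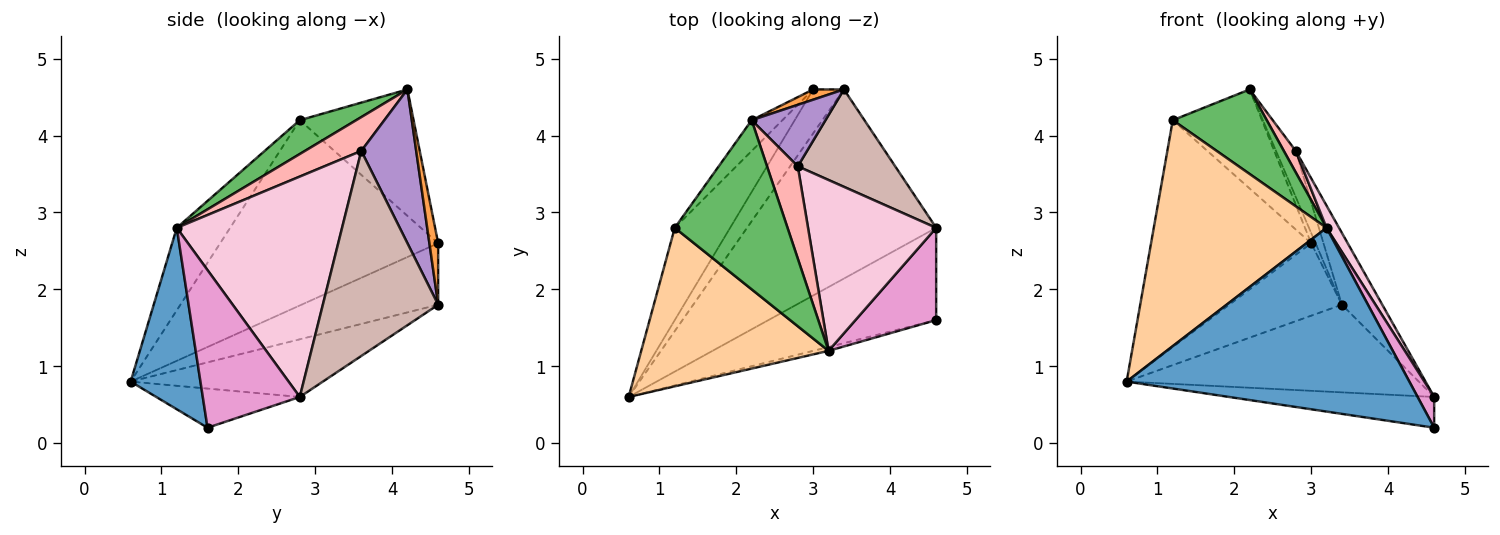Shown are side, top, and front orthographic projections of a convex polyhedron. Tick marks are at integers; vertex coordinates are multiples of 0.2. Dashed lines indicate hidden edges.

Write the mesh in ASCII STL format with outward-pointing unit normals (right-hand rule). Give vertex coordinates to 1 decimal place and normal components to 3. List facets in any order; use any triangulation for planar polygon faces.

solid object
 facet normal 0.240 -0.971 -0.020
  outer loop
   vertex 3.2 1.2 2.8
   vertex 0.6 0.6 0.8
   vertex 4.6 1.6 0.2
  endloop
 endfacet
 facet normal -0.720 0.594 -0.360
  outer loop
   vertex 3.4 4.6 1.8
   vertex 0.6 0.6 0.8
   vertex 3.0 4.6 2.6
  endloop
 endfacet
 facet normal 0.816 0.408 0.408
  outer loop
   vertex 3.4 4.6 1.8
   vertex 3.0 4.6 2.6
   vertex 2.2 4.2 4.6
  endloop
 endfacet
 facet normal -0.245 -0.794 0.557
  outer loop
   vertex 1.2 2.8 4.2
   vertex 0.6 0.6 0.8
   vertex 3.2 1.2 2.8
  endloop
 endfacet
 facet normal 0.259 -0.432 0.864
  outer loop
   vertex 1.2 2.8 4.2
   vertex 3.2 1.2 2.8
   vertex 2.2 4.2 4.6
  endloop
 endfacet
 facet normal -0.784 0.575 -0.234
  outer loop
   vertex 1.2 2.8 4.2
   vertex 3.0 4.6 2.6
   vertex 0.6 0.6 0.8
  endloop
 endfacet
 facet normal -0.773 0.606 -0.188
  outer loop
   vertex 1.2 2.8 4.2
   vertex 2.2 4.2 4.6
   vertex 3.0 4.6 2.6
  endloop
 endfacet
 facet normal 0.731 -0.155 0.665
  outer loop
   vertex 2.8 3.6 3.8
   vertex 2.2 4.2 4.6
   vertex 3.2 1.2 2.8
  endloop
 endfacet
 facet normal 0.857 0.309 0.412
  outer loop
   vertex 2.8 3.6 3.8
   vertex 3.4 4.6 1.8
   vertex 2.2 4.2 4.6
  endloop
 endfacet
 facet normal -0.216 0.309 -0.926
  outer loop
   vertex 4.6 2.8 0.6
   vertex 4.6 1.6 0.2
   vertex 0.6 0.6 0.8
  endloop
 endfacet
 facet normal -0.267 0.405 -0.874
  outer loop
   vertex 4.6 2.8 0.6
   vertex 0.6 0.6 0.8
   vertex 3.4 4.6 1.8
  endloop
 endfacet
 facet normal 0.861 0.301 0.409
  outer loop
   vertex 4.6 2.8 0.6
   vertex 3.4 4.6 1.8
   vertex 2.8 3.6 3.8
  endloop
 endfacet
 facet normal 0.880 -0.150 0.451
  outer loop
   vertex 4.6 2.8 0.6
   vertex 3.2 1.2 2.8
   vertex 4.6 1.6 0.2
  endloop
 endfacet
 facet normal 0.863 -0.065 0.502
  outer loop
   vertex 4.6 2.8 0.6
   vertex 2.8 3.6 3.8
   vertex 3.2 1.2 2.8
  endloop
 endfacet
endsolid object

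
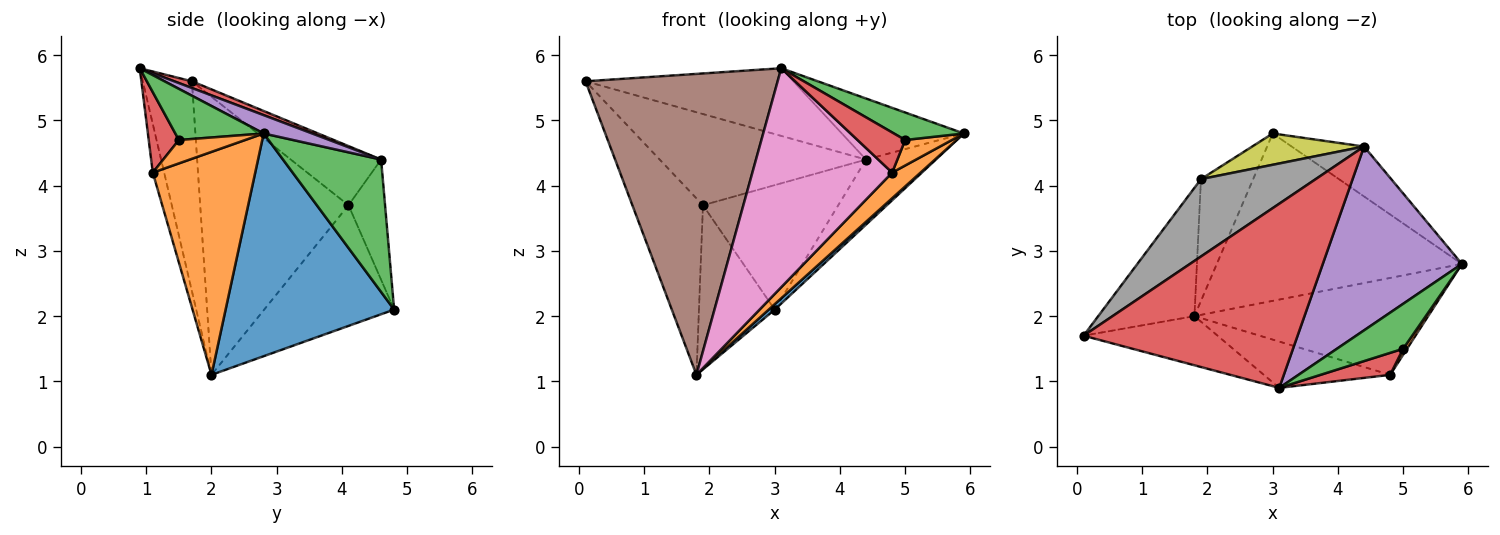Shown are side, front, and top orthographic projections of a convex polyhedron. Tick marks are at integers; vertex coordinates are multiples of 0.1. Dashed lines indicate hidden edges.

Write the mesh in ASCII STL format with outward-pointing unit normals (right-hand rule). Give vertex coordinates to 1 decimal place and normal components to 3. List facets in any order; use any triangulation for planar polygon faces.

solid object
 facet normal 0.672 -0.024 -0.740
  outer loop
   vertex 1.8 2.0 1.1
   vertex 3.0 4.8 2.1
   vertex 5.9 2.8 4.8
  endloop
 endfacet
 facet normal 0.678 -0.188 -0.711
  outer loop
   vertex 4.8 1.1 4.2
   vertex 1.8 2.0 1.1
   vertex 5.9 2.8 4.8
  endloop
 endfacet
 facet normal 0.744 0.530 -0.407
  outer loop
   vertex 4.4 4.6 4.4
   vertex 5.9 2.8 4.8
   vertex 3.0 4.8 2.1
  endloop
 endfacet
 facet normal 0.029 0.345 0.938
  outer loop
   vertex 3.1 0.9 5.8
   vertex 4.4 4.6 4.4
   vertex 0.1 1.7 5.6
  endloop
 endfacet
 facet normal 0.124 0.313 0.942
  outer loop
   vertex 3.1 0.9 5.8
   vertex 5.9 2.8 4.8
   vertex 4.4 4.6 4.4
  endloop
 endfacet
 facet normal -0.245 -0.957 -0.156
  outer loop
   vertex 3.1 0.9 5.8
   vertex 0.1 1.7 5.6
   vertex 1.8 2.0 1.1
  endloop
 endfacet
 facet normal -0.079 -0.975 -0.206
  outer loop
   vertex 3.1 0.9 5.8
   vertex 1.8 2.0 1.1
   vertex 4.8 1.1 4.2
  endloop
 endfacet
 facet normal -0.317 0.723 0.614
  outer loop
   vertex 1.9 4.1 3.7
   vertex 0.1 1.7 5.6
   vertex 4.4 4.6 4.4
  endloop
 endfacet
 facet normal -0.254 0.938 0.236
  outer loop
   vertex 1.9 4.1 3.7
   vertex 4.4 4.6 4.4
   vertex 3.0 4.8 2.1
  endloop
 endfacet
 facet normal -0.862 0.410 -0.298
  outer loop
   vertex 1.9 4.1 3.7
   vertex 1.8 2.0 1.1
   vertex 0.1 1.7 5.6
  endloop
 endfacet
 facet normal -0.809 0.472 -0.350
  outer loop
   vertex 1.9 4.1 3.7
   vertex 3.0 4.8 2.1
   vertex 1.8 2.0 1.1
  endloop
 endfacet
 facet normal 0.810 -0.571 0.133
  outer loop
   vertex 5.0 1.5 4.7
   vertex 4.8 1.1 4.2
   vertex 5.9 2.8 4.8
  endloop
 endfacet
 facet normal 0.550 -0.436 0.713
  outer loop
   vertex 5.0 1.5 4.7
   vertex 5.9 2.8 4.8
   vertex 3.1 0.9 5.8
  endloop
 endfacet
 facet normal 0.485 -0.767 0.420
  outer loop
   vertex 5.0 1.5 4.7
   vertex 3.1 0.9 5.8
   vertex 4.8 1.1 4.2
  endloop
 endfacet
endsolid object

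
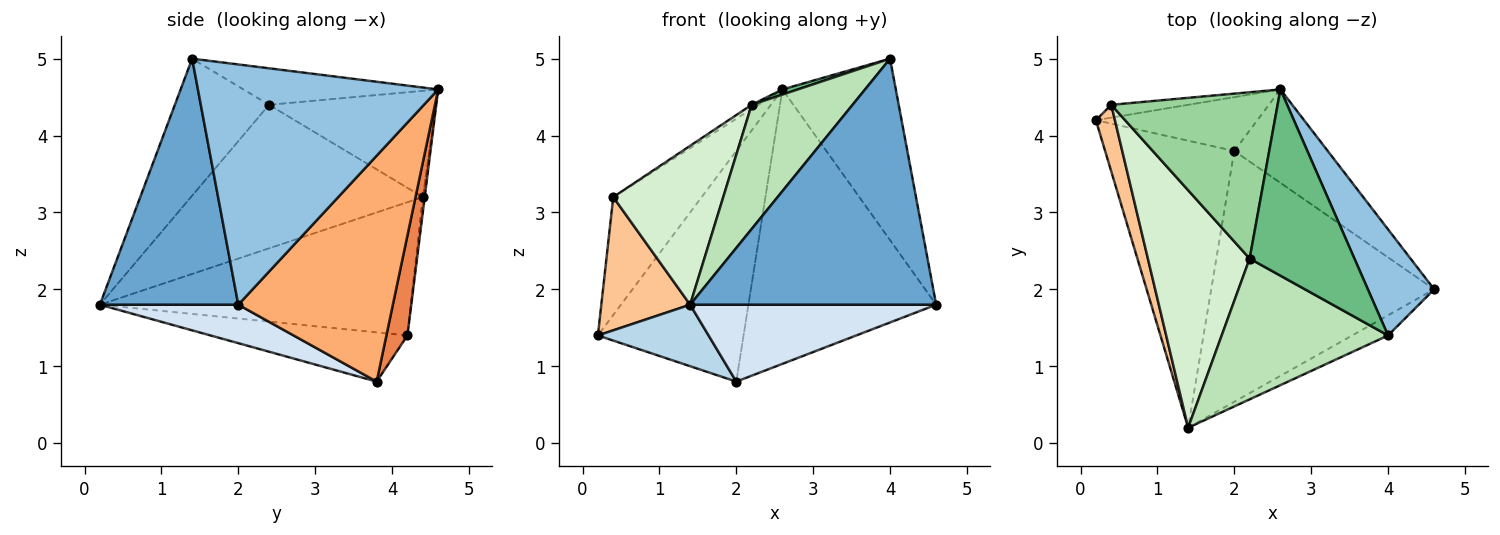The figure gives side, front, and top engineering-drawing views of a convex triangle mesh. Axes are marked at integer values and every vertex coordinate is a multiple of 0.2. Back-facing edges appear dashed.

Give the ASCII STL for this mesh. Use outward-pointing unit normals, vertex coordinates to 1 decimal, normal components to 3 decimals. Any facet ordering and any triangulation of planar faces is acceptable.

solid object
 facet normal 0.489 -0.869 -0.071
  outer loop
   vertex 4.0 1.4 5.0
   vertex 1.4 0.2 1.8
   vertex 4.6 2.0 1.8
  endloop
 endfacet
 facet normal 0.877 0.414 0.242
  outer loop
   vertex 2.6 4.6 4.6
   vertex 4.0 1.4 5.0
   vertex 4.6 2.0 1.8
  endloop
 endfacet
 facet normal -0.349 -0.196 -0.916
  outer loop
   vertex 2.0 3.8 0.8
   vertex 1.4 0.2 1.8
   vertex 0.2 4.2 1.4
  endloop
 endfacet
 facet normal 0.163 -0.289 -0.943
  outer loop
   vertex 2.0 3.8 0.8
   vertex 4.6 2.0 1.8
   vertex 1.4 0.2 1.8
  endloop
 endfacet
 facet normal 0.139 0.964 -0.225
  outer loop
   vertex 2.0 3.8 0.8
   vertex 0.2 4.2 1.4
   vertex 2.6 4.6 4.6
  endloop
 endfacet
 facet normal 0.615 0.747 -0.254
  outer loop
   vertex 2.0 3.8 0.8
   vertex 2.6 4.6 4.6
   vertex 4.6 2.0 1.8
  endloop
 endfacet
 facet normal -0.953 -0.272 0.136
  outer loop
   vertex 0.4 4.4 3.2
   vertex 0.2 4.2 1.4
   vertex 1.4 0.2 1.8
  endloop
 endfacet
 facet normal -0.022 0.994 -0.108
  outer loop
   vertex 0.4 4.4 3.2
   vertex 2.6 4.6 4.6
   vertex 0.2 4.2 1.4
  endloop
 endfacet
 facet normal -0.329 -0.026 0.944
  outer loop
   vertex 2.2 2.4 4.4
   vertex 4.0 1.4 5.0
   vertex 2.6 4.6 4.6
  endloop
 endfacet
 facet normal -0.538 0.021 0.843
  outer loop
   vertex 2.2 2.4 4.4
   vertex 2.6 4.6 4.6
   vertex 0.4 4.4 3.2
  endloop
 endfacet
 facet normal -0.525 -0.563 0.638
  outer loop
   vertex 2.2 2.4 4.4
   vertex 1.4 0.2 1.8
   vertex 4.0 1.4 5.0
  endloop
 endfacet
 facet normal -0.761 -0.361 0.539
  outer loop
   vertex 2.2 2.4 4.4
   vertex 0.4 4.4 3.2
   vertex 1.4 0.2 1.8
  endloop
 endfacet
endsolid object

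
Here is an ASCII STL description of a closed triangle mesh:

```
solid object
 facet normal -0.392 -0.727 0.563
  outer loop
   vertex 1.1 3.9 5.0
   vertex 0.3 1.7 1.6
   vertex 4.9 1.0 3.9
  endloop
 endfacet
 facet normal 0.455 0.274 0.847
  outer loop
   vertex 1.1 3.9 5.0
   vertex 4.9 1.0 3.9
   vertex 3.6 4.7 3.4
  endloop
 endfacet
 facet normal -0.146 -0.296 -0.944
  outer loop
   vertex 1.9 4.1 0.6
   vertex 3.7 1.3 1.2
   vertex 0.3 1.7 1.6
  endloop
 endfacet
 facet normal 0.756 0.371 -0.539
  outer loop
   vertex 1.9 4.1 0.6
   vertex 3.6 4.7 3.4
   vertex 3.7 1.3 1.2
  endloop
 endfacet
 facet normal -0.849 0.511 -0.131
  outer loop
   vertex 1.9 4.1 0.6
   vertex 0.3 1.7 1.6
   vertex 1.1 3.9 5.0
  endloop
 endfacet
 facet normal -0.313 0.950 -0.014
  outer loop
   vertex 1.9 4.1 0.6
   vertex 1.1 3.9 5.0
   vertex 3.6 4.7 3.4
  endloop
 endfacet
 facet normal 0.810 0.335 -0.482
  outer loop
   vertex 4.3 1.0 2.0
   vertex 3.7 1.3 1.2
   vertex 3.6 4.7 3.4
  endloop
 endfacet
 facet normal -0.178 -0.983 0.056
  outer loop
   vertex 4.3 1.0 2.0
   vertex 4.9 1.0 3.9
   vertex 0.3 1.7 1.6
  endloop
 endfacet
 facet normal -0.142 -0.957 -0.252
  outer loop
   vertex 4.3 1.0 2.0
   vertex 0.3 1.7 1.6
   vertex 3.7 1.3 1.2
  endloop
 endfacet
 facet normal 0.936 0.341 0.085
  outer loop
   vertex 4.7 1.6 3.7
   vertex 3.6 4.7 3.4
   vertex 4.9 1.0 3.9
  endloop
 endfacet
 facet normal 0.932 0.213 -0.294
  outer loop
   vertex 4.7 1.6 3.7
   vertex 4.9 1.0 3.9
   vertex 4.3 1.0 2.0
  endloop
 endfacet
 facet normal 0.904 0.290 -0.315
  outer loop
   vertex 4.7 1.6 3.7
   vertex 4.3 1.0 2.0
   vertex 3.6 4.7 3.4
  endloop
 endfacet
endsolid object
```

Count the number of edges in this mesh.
18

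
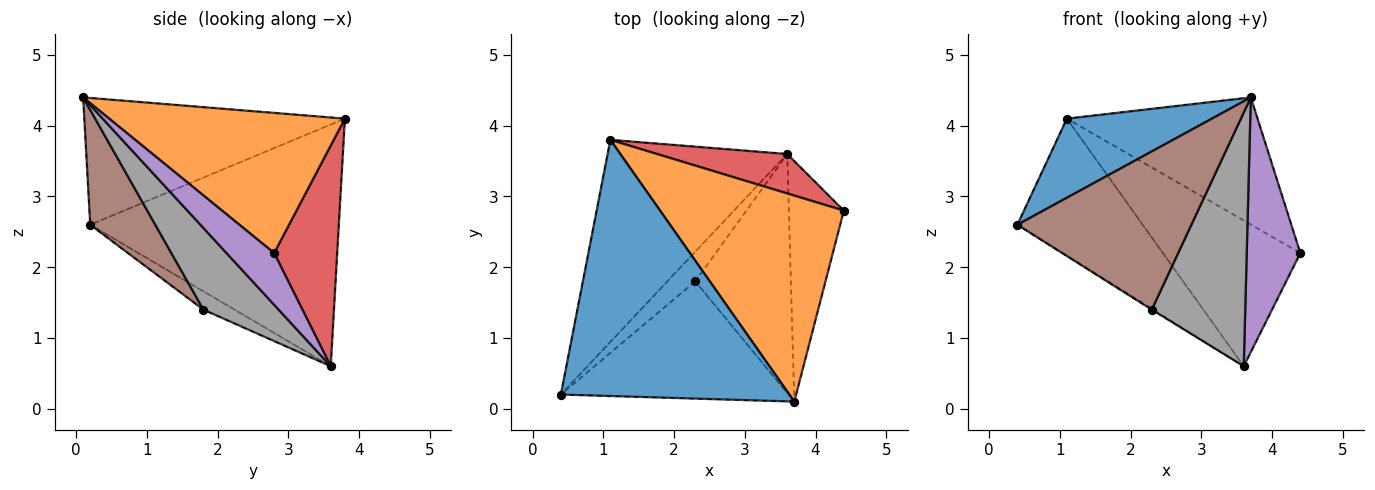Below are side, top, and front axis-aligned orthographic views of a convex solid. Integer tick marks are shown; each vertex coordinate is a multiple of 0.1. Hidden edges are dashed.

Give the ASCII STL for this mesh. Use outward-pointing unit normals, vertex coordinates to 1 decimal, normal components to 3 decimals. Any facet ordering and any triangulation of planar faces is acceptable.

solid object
 facet normal -0.468 -0.261 0.844
  outer loop
   vertex 3.7 0.1 4.4
   vertex 1.1 3.8 4.1
   vertex 0.4 0.2 2.6
  endloop
 endfacet
 facet normal 0.544 0.440 0.714
  outer loop
   vertex 3.7 0.1 4.4
   vertex 4.4 2.8 2.2
   vertex 1.1 3.8 4.1
  endloop
 endfacet
 facet normal -0.744 0.375 -0.553
  outer loop
   vertex 3.6 3.6 0.6
   vertex 0.4 0.2 2.6
   vertex 1.1 3.8 4.1
  endloop
 endfacet
 facet normal 0.405 0.883 0.239
  outer loop
   vertex 3.6 3.6 0.6
   vertex 1.1 3.8 4.1
   vertex 4.4 2.8 2.2
  endloop
 endfacet
 facet normal 0.543 -0.611 -0.577
  outer loop
   vertex 3.6 3.6 0.6
   vertex 4.4 2.8 2.2
   vertex 3.7 0.1 4.4
  endloop
 endfacet
 facet normal 0.288 -0.769 -0.570
  outer loop
   vertex 2.3 1.8 1.4
   vertex 3.7 0.1 4.4
   vertex 0.4 0.2 2.6
  endloop
 endfacet
 facet normal -0.549 0.025 -0.836
  outer loop
   vertex 2.3 1.8 1.4
   vertex 0.4 0.2 2.6
   vertex 3.6 3.6 0.6
  endloop
 endfacet
 facet normal 0.505 -0.628 -0.592
  outer loop
   vertex 2.3 1.8 1.4
   vertex 3.6 3.6 0.6
   vertex 3.7 0.1 4.4
  endloop
 endfacet
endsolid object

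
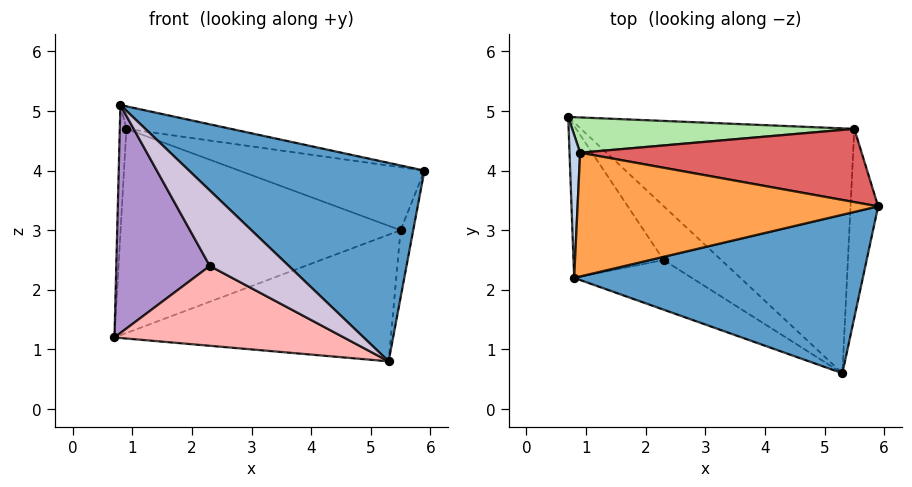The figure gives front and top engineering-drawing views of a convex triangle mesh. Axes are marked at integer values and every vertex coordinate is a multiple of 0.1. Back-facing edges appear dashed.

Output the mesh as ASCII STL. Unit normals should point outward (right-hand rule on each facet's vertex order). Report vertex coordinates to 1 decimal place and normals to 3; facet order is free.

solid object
 facet normal 0.303 -0.745 0.595
  outer loop
   vertex 0.8 2.2 5.1
   vertex 5.3 0.6 0.8
   vertex 5.9 3.4 4.0
  endloop
 endfacet
 facet normal -0.996 0.060 0.067
  outer loop
   vertex 0.9 4.3 4.7
   vertex 0.7 4.9 1.2
   vertex 0.8 2.2 5.1
  endloop
 endfacet
 facet normal 0.168 0.177 0.970
  outer loop
   vertex 0.9 4.3 4.7
   vertex 0.8 2.2 5.1
   vertex 5.9 3.4 4.0
  endloop
 endfacet
 facet normal 0.332 0.433 -0.838
  outer loop
   vertex 5.5 4.7 3.0
   vertex 5.3 0.6 0.8
   vertex 0.7 4.9 1.2
  endloop
 endfacet
 facet normal 0.960 0.094 -0.262
  outer loop
   vertex 5.5 4.7 3.0
   vertex 5.9 3.4 4.0
   vertex 5.3 0.6 0.8
  endloop
 endfacet
 facet normal -0.023 0.985 0.170
  outer loop
   vertex 5.5 4.7 3.0
   vertex 0.7 4.9 1.2
   vertex 0.9 4.3 4.7
  endloop
 endfacet
 facet normal 0.218 0.636 0.740
  outer loop
   vertex 5.5 4.7 3.0
   vertex 0.9 4.3 4.7
   vertex 5.9 3.4 4.0
  endloop
 endfacet
 facet normal -0.636 -0.640 -0.432
  outer loop
   vertex 2.3 2.5 2.4
   vertex 0.7 4.9 1.2
   vertex 5.3 0.6 0.8
  endloop
 endfacet
 facet normal -0.640 -0.640 -0.426
  outer loop
   vertex 2.3 2.5 2.4
   vertex 0.8 2.2 5.1
   vertex 0.7 4.9 1.2
  endloop
 endfacet
 facet normal -0.635 -0.645 -0.425
  outer loop
   vertex 2.3 2.5 2.4
   vertex 5.3 0.6 0.8
   vertex 0.8 2.2 5.1
  endloop
 endfacet
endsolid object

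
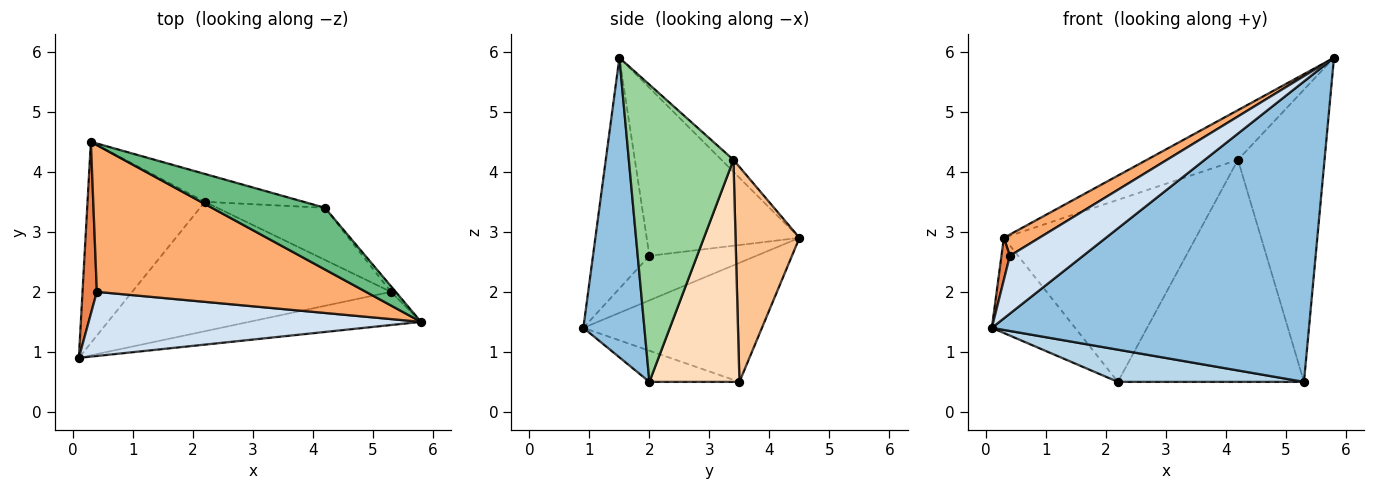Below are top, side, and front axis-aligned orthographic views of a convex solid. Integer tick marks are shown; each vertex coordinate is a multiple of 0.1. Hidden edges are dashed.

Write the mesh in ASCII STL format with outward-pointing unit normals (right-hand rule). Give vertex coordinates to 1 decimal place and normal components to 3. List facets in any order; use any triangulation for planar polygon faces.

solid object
 facet normal -0.676 0.315 -0.666
  outer loop
   vertex 2.2 3.5 0.5
   vertex 0.1 0.9 1.4
   vertex 0.3 4.5 2.9
  endloop
 endfacet
 facet normal 0.188 -0.976 -0.108
  outer loop
   vertex 5.3 2.0 0.5
   vertex 5.8 1.5 5.9
   vertex 0.1 0.9 1.4
  endloop
 endfacet
 facet normal -0.116 -0.240 -0.964
  outer loop
   vertex 5.3 2.0 0.5
   vertex 0.1 0.9 1.4
   vertex 2.2 3.5 0.5
  endloop
 endfacet
 facet normal -0.458 -0.595 0.660
  outer loop
   vertex 0.4 2.0 2.6
   vertex 0.1 0.9 1.4
   vertex 5.8 1.5 5.9
  endloop
 endfacet
 facet normal -0.949 -0.075 0.306
  outer loop
   vertex 0.4 2.0 2.6
   vertex 0.3 4.5 2.9
   vertex 0.1 0.9 1.4
  endloop
 endfacet
 facet normal -0.526 -0.122 0.842
  outer loop
   vertex 0.4 2.0 2.6
   vertex 5.8 1.5 5.9
   vertex 0.3 4.5 2.9
  endloop
 endfacet
 facet normal 0.313 0.939 -0.144
  outer loop
   vertex 4.2 3.4 4.2
   vertex 2.2 3.5 0.5
   vertex 0.3 4.5 2.9
  endloop
 endfacet
 facet normal 0.426 0.881 -0.207
  outer loop
   vertex 4.2 3.4 4.2
   vertex 5.3 2.0 0.5
   vertex 2.2 3.5 0.5
  endloop
 endfacet
 facet normal -0.082 0.625 0.776
  outer loop
   vertex 4.2 3.4 4.2
   vertex 0.3 4.5 2.9
   vertex 5.8 1.5 5.9
  endloop
 endfacet
 facet normal 0.770 0.638 -0.012
  outer loop
   vertex 4.2 3.4 4.2
   vertex 5.8 1.5 5.9
   vertex 5.3 2.0 0.5
  endloop
 endfacet
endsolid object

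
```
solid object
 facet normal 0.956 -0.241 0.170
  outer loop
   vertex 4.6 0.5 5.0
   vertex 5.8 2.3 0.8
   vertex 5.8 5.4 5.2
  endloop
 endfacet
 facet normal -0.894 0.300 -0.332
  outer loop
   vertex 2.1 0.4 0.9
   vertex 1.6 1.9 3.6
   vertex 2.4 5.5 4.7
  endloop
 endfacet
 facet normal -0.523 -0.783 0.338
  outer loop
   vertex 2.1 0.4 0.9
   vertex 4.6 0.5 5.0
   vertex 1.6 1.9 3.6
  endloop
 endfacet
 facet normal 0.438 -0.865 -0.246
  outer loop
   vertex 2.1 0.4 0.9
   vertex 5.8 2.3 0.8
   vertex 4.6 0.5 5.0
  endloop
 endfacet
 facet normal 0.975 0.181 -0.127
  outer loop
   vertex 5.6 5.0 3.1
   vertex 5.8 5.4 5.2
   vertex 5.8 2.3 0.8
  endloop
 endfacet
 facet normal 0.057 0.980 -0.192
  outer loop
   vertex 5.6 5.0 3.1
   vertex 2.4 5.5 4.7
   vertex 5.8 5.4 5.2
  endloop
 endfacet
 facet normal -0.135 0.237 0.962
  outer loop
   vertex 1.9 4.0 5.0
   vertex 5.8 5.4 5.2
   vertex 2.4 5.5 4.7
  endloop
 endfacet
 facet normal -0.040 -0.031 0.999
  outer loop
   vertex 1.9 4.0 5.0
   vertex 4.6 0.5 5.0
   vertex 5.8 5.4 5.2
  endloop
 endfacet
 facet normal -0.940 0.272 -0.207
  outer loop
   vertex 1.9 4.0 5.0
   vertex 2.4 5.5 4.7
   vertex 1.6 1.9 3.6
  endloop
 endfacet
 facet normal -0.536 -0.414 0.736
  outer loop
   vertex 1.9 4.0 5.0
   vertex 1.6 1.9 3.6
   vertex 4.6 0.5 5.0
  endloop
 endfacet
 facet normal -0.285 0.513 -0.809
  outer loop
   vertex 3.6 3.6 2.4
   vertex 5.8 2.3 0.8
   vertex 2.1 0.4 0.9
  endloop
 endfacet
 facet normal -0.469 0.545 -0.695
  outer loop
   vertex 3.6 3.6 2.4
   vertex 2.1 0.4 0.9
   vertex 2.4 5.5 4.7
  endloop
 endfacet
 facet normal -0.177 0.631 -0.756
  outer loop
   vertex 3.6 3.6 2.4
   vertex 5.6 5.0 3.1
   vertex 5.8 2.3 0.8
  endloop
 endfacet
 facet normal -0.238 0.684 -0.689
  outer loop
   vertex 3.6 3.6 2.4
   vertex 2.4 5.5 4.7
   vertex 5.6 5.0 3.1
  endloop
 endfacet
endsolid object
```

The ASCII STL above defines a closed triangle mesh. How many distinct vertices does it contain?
9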